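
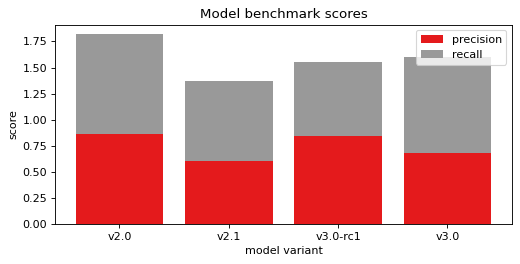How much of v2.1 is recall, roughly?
≈ 0.8

recall top ≈ 1.4, bottom ≈ 0.6; segment ≈ 0.8.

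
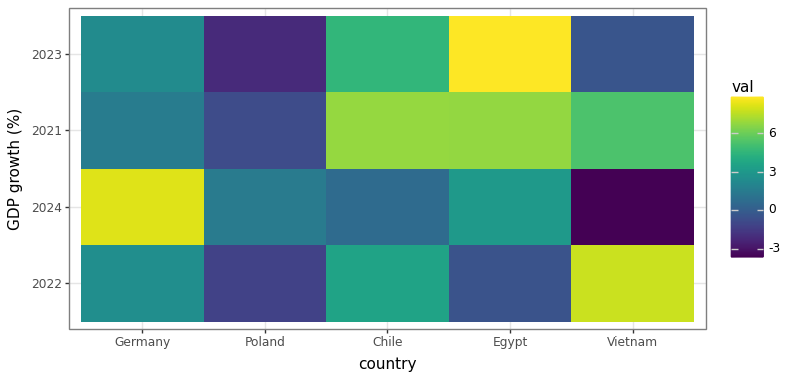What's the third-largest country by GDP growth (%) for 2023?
Germany

Top 4 for 2023: Egypt ≈ 8, Chile ≈ 4, Germany ≈ 2, Vietnam ≈ 0.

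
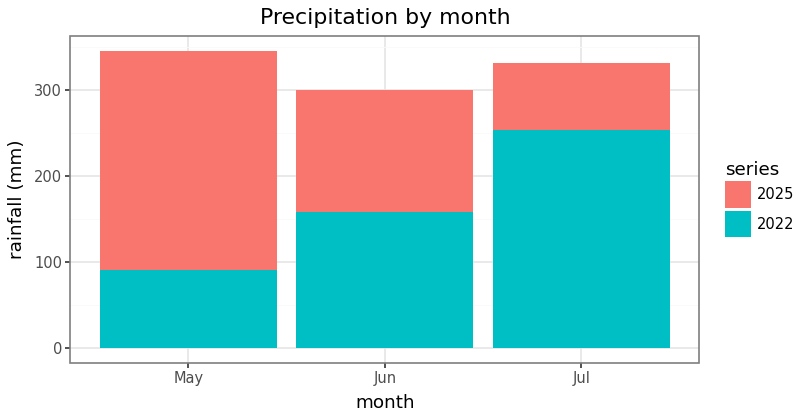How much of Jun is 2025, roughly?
≈ 150

2025 top ≈ 300, bottom ≈ 150; segment ≈ 150.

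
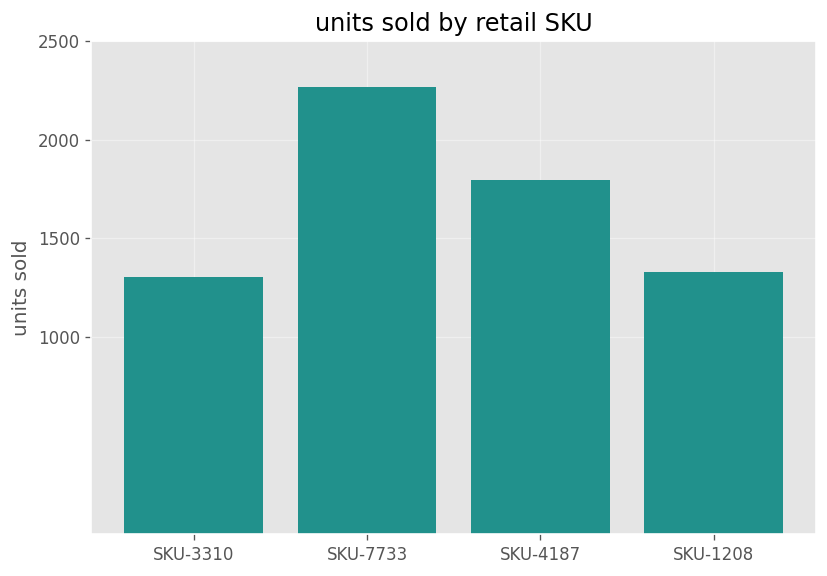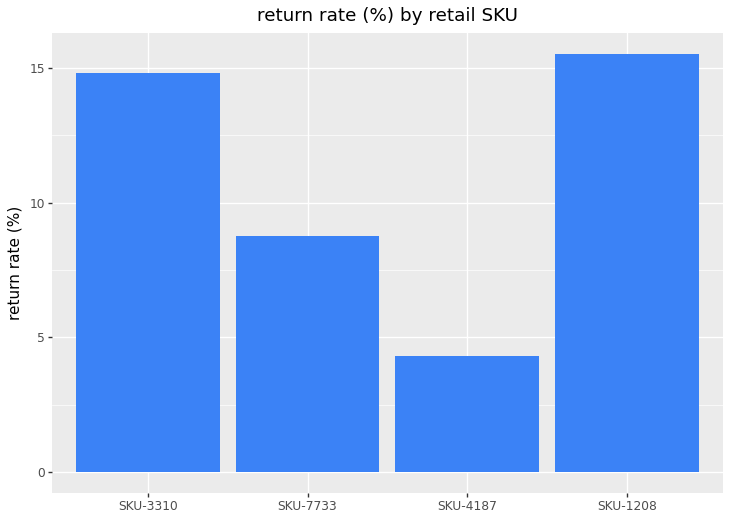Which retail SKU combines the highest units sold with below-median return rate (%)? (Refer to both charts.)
Chart 2 median return rate (%) ≈ 12; below-median retail SKUs: SKU-7733, SKU-4187. Among those, SKU-7733 has the highest units sold (≈ 2500).

SKU-7733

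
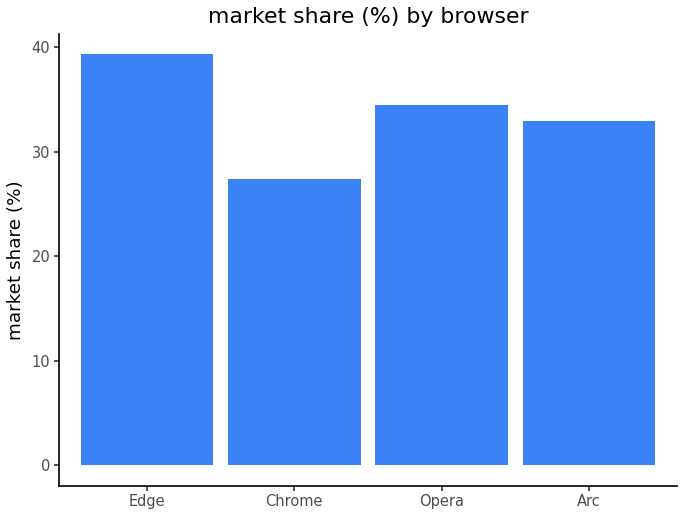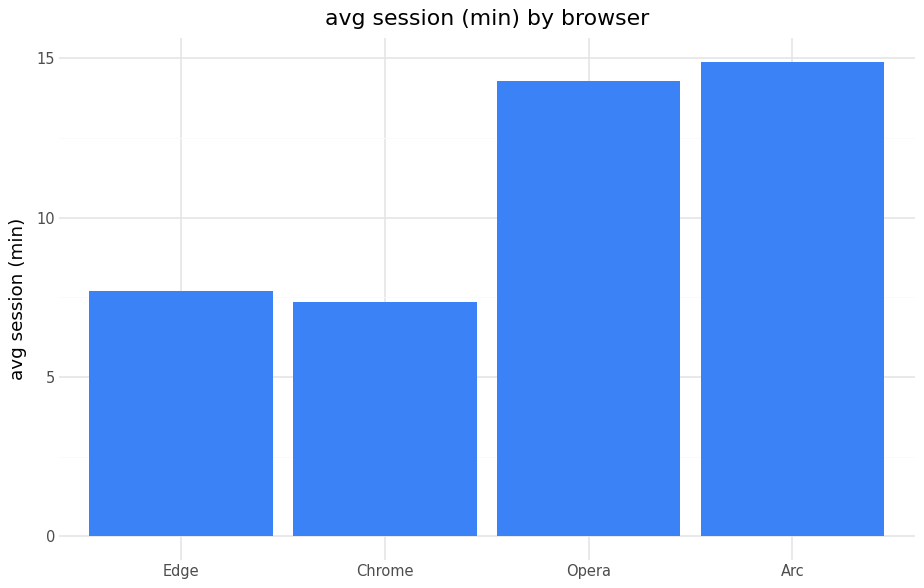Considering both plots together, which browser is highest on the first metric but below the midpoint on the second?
Edge

Chart 2 median avg session (min) ≈ 10; below-median browsers: Edge, Chrome. Among those, Edge has the highest market share (%) (≈ 40).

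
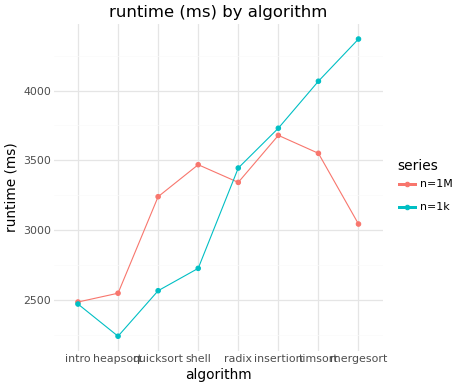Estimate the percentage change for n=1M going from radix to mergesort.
radix ≈ 3400, mergesort ≈ 3000; (3000 − 3400) / 3400 ≈ -11.8%.

≈ -11.8%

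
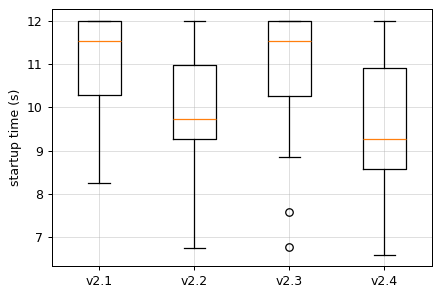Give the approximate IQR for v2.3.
≈ 1.8

Q3 ≈ 12.0, Q1 ≈ 10.2; IQR ≈ 1.8.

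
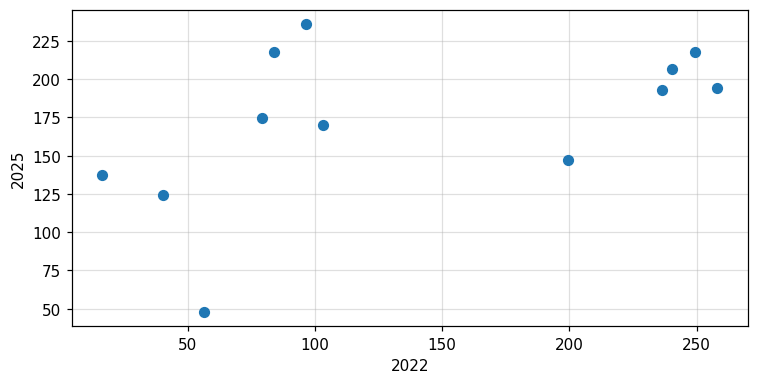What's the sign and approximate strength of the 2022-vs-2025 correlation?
Points are positively correlated; moderate (|r| ≈ 0.5).

positive, moderate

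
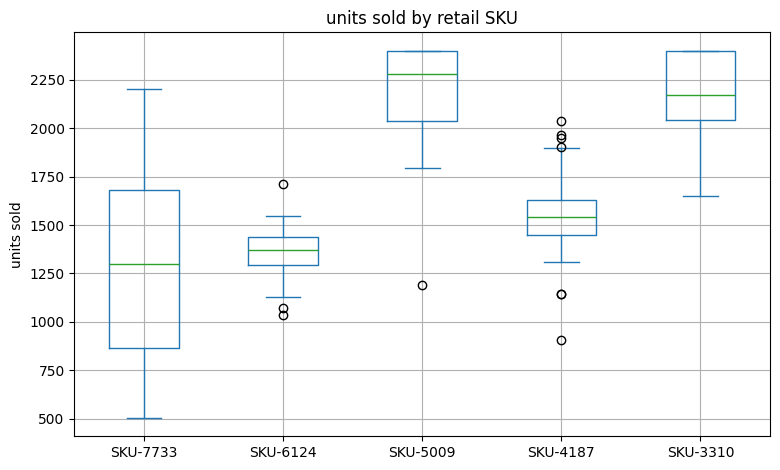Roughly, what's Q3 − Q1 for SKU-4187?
≈ 200

Q3 ≈ 1600, Q1 ≈ 1400; IQR ≈ 200.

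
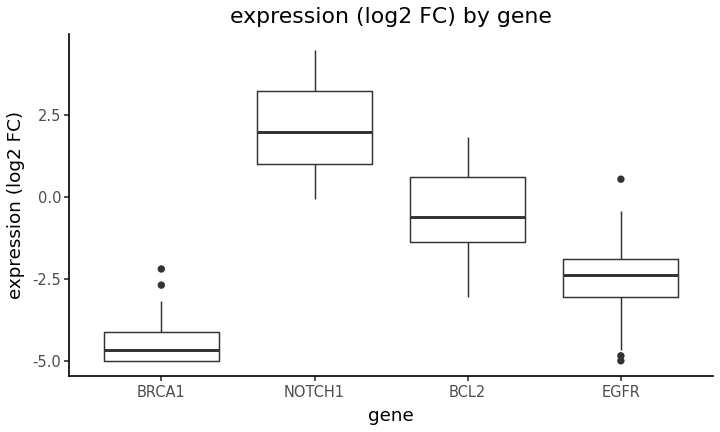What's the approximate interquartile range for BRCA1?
≈ 1

Q3 ≈ -4, Q1 ≈ -5; IQR ≈ 1.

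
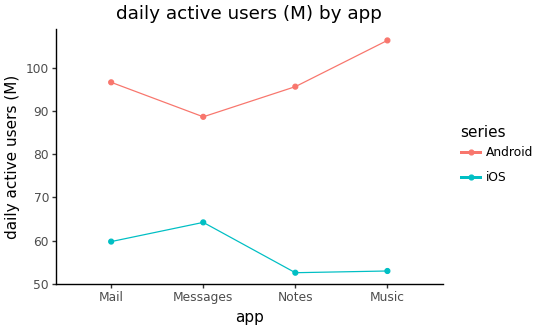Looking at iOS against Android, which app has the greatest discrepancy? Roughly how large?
Music: iOS ≈ 55, Android ≈ 105 → gap ≈ 50. Next-largest (Notes) is only ≈ 40.

Music, ≈ 50 M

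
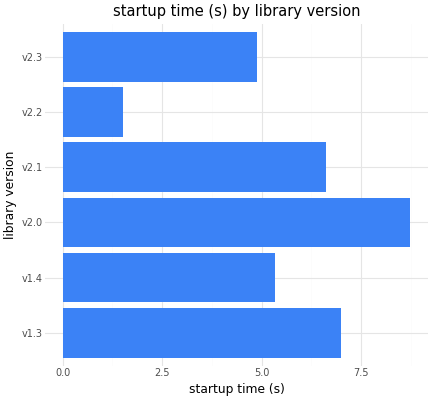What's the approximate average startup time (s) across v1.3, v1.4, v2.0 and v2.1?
(7 + 5 + 9 + 7) / 4 ≈ 7.

≈ 7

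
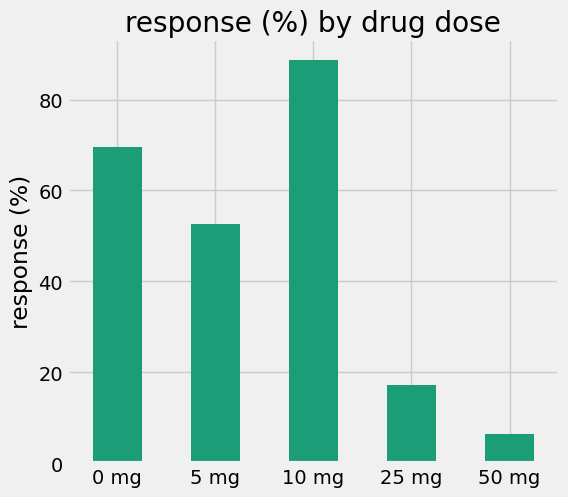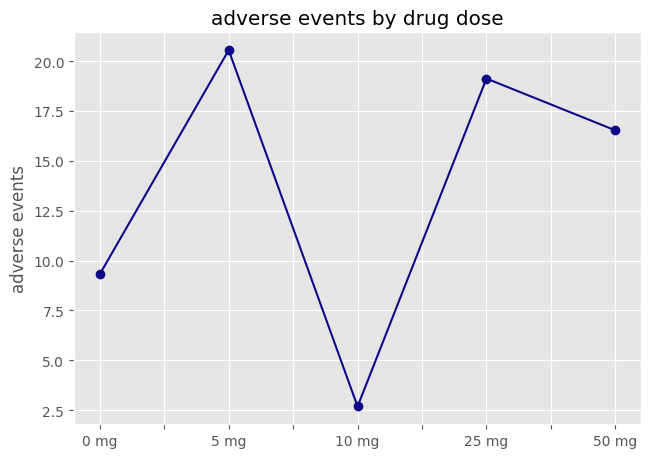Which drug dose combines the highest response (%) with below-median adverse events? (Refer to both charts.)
10 mg

Chart 2 median adverse events ≈ 16; below-median drug doses: 0 mg, 10 mg. Among those, 10 mg has the highest response (%) (≈ 90).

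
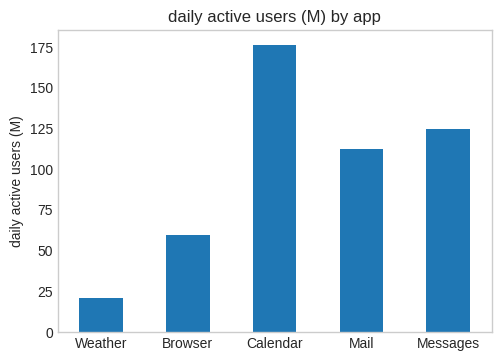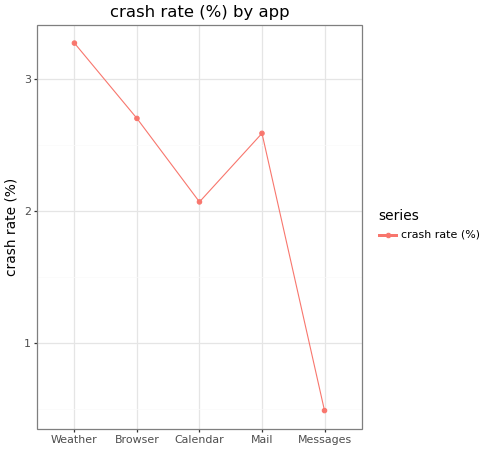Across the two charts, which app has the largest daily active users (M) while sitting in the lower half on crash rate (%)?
Chart 2 median crash rate (%) ≈ 2.5; below-median apps: Calendar, Messages. Among those, Calendar has the highest daily active users (M) (≈ 180).

Calendar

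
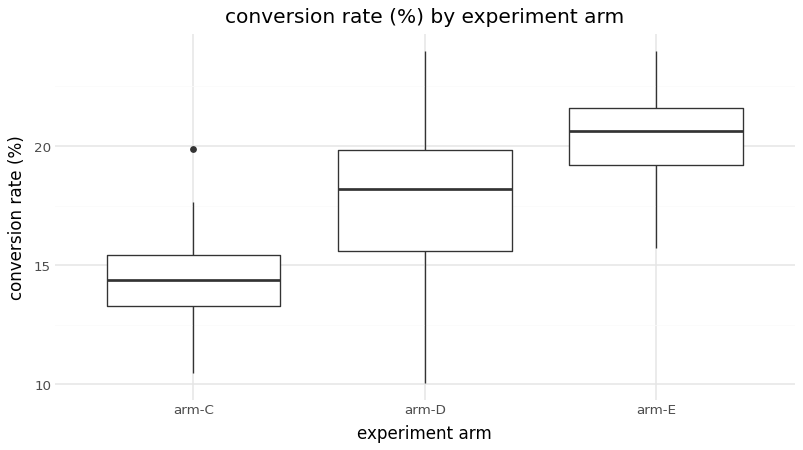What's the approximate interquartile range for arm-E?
Q3 ≈ 21.5, Q1 ≈ 19.0; IQR ≈ 2.5.

≈ 2.5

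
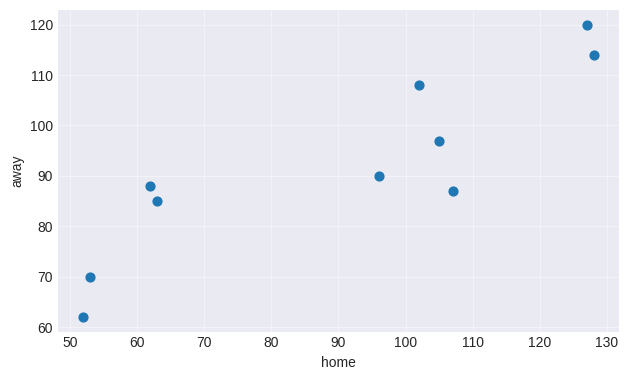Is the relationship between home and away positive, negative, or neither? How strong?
Points are positively correlated; strong (|r| ≈ 0.9).

positive, strong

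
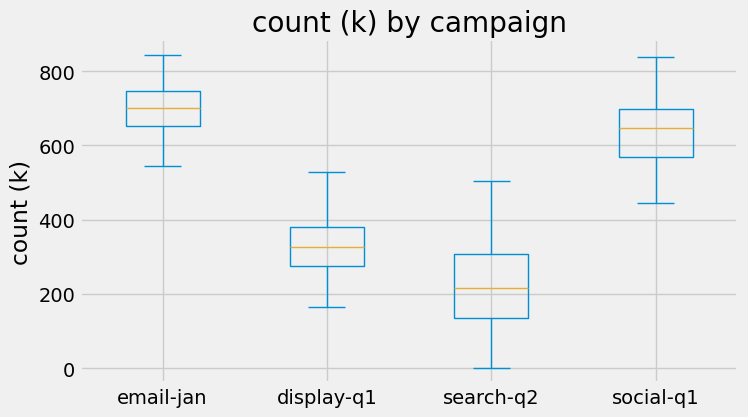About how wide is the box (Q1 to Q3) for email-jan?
Q3 ≈ 750, Q1 ≈ 650; IQR ≈ 100.

≈ 100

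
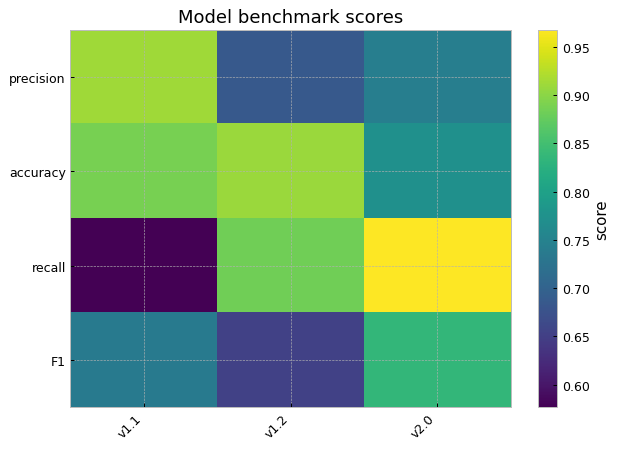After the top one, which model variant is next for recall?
Top 3 for recall: v2.0 ≈ 0.95, v1.2 ≈ 0.90, v1.1 ≈ 0.60.

v1.2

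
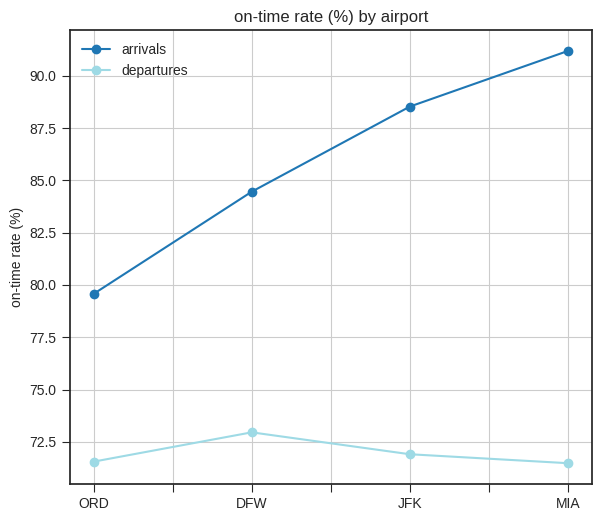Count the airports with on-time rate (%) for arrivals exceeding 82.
Above 82: DFW, JFK, MIA.

3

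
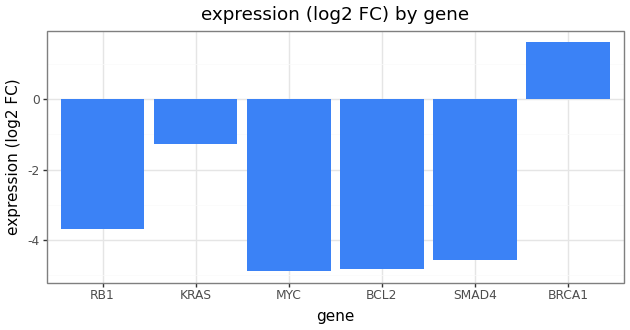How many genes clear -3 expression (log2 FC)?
2

Above -3: KRAS, BRCA1.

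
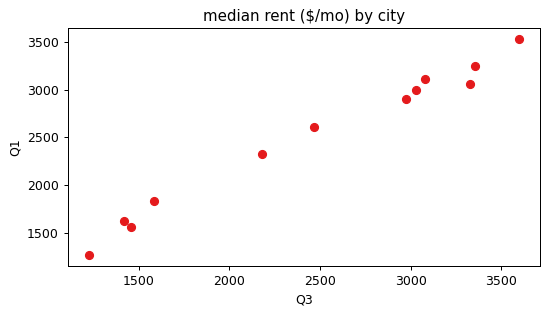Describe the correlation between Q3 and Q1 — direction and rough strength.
positive, strong

Points are positively correlated; strong (|r| ≈ 1.0).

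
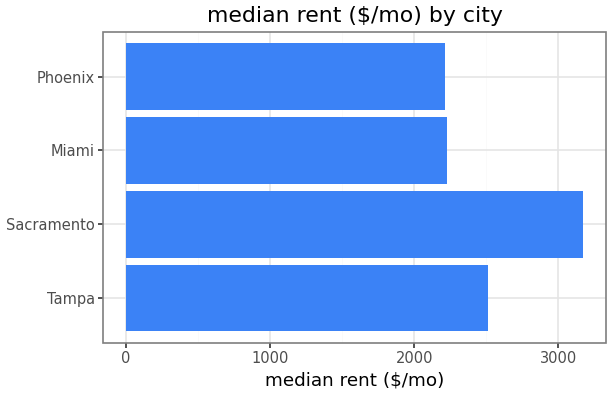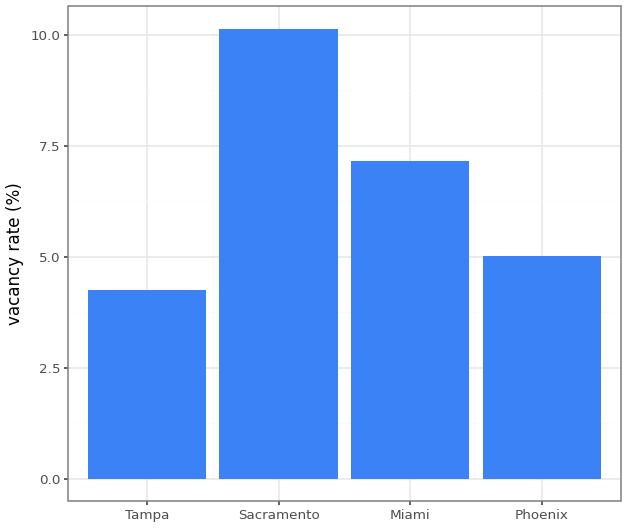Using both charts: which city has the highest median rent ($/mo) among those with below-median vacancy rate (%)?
Tampa

Chart 2 median vacancy rate (%) ≈ 6; below-median cities: Tampa, Phoenix. Among those, Tampa has the highest median rent ($/mo) (≈ 2500).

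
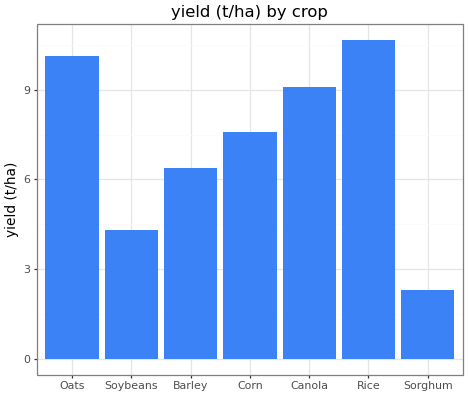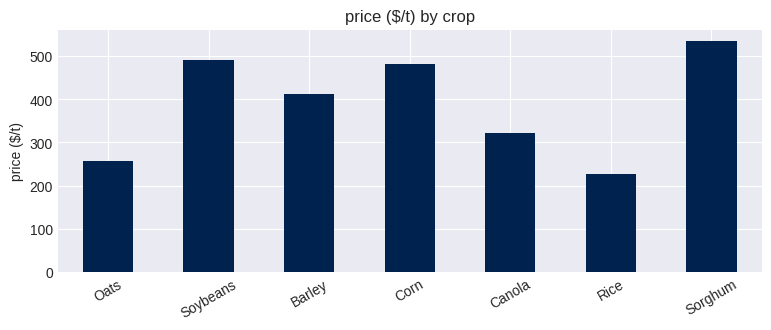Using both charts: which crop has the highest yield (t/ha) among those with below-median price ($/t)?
Chart 2 median price ($/t) ≈ 400; below-median crops: Oats, Canola, Rice. Among those, Rice has the highest yield (t/ha) (≈ 11).

Rice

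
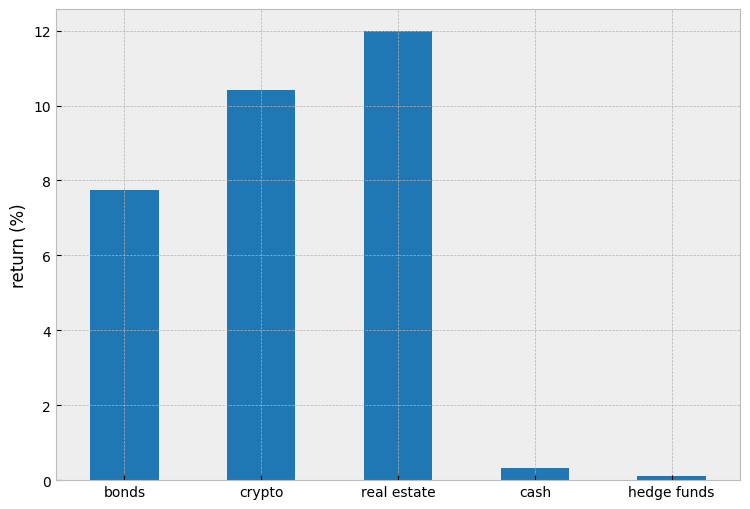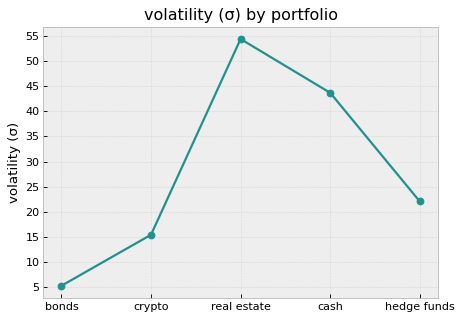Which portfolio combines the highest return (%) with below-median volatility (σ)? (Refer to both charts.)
Chart 2 median volatility (σ) ≈ 20; below-median portfolios: bonds, crypto. Among those, crypto has the highest return (%) (≈ 10).

crypto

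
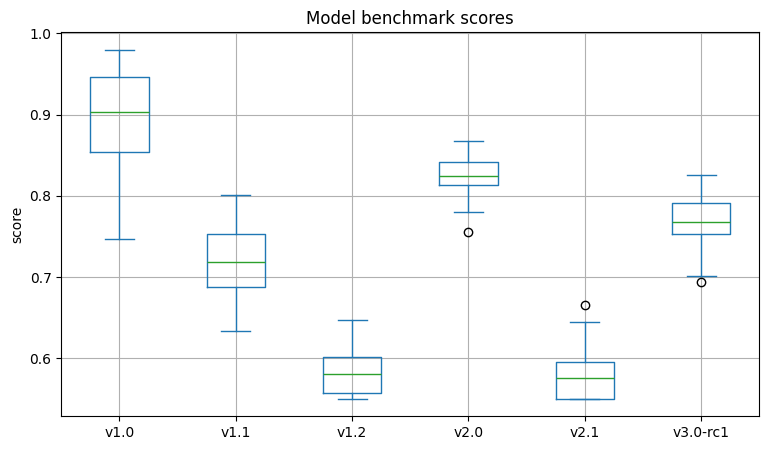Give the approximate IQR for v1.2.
Q3 ≈ 0.60, Q1 ≈ 0.55; IQR ≈ 0.05.

≈ 0.05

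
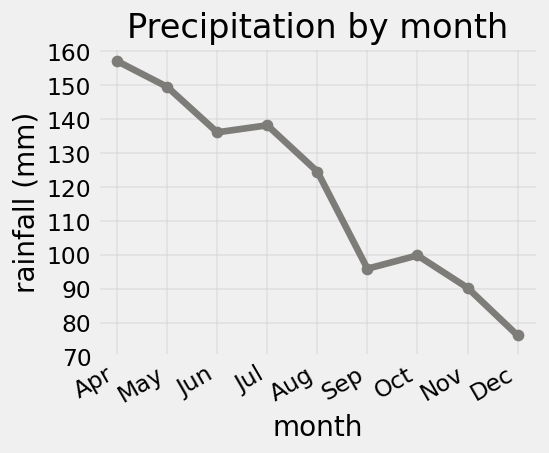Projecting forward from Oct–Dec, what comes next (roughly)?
≈ 70

Last three: 100, 90, 80 → slope ≈ -10/step → next ≈ 70.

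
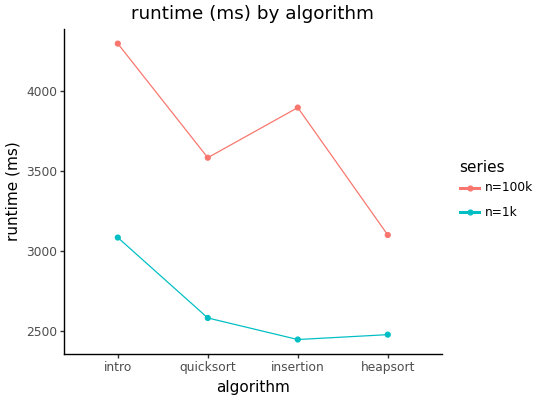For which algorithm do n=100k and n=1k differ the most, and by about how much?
insertion: n=100k ≈ 3800, n=1k ≈ 2400 → gap ≈ 1400. Next-largest (intro) is only ≈ 1200.

insertion, ≈ 1400 ms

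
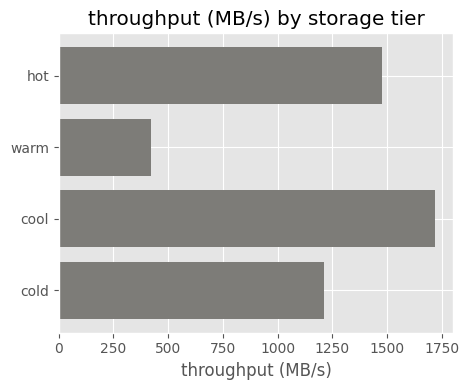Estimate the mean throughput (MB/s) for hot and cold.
(1400 + 1200) / 2 ≈ 1300.

≈ 1300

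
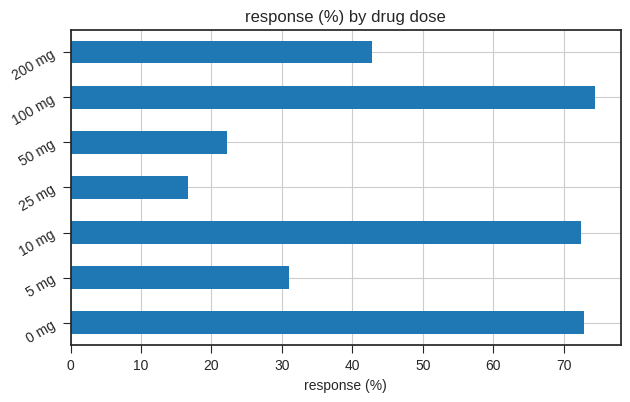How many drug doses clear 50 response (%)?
3

Above 50: 0 mg, 10 mg, 100 mg.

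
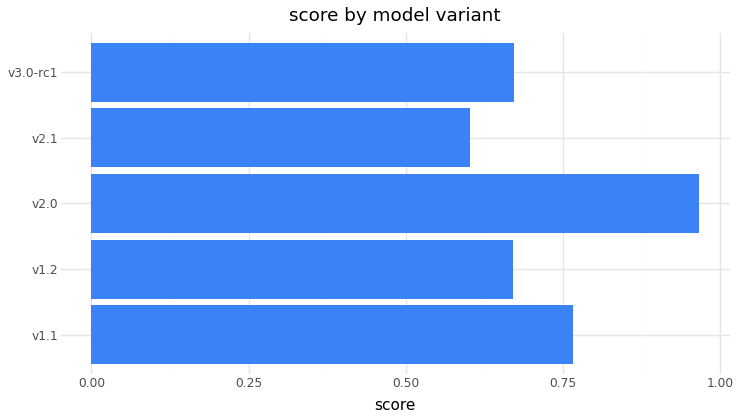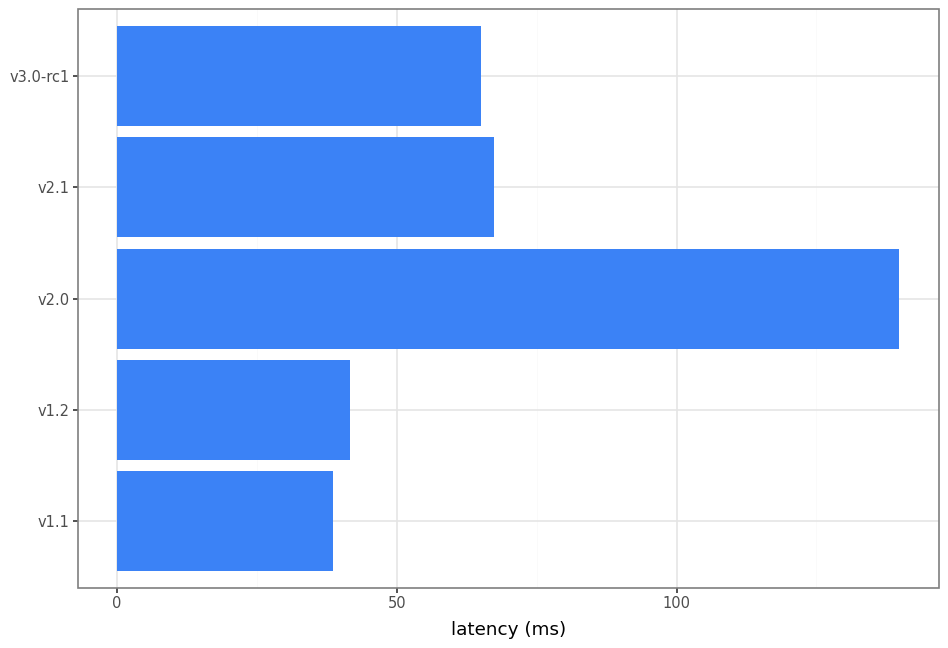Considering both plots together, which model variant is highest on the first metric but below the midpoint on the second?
v1.1

Chart 2 median latency (ms) ≈ 60; below-median model variants: v1.1, v1.2. Among those, v1.1 has the highest score (≈ 0.8).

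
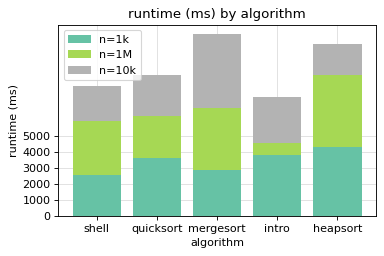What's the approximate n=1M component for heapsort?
n=1M top ≈ 9000, bottom ≈ 4000; segment ≈ 5000.

≈ 5000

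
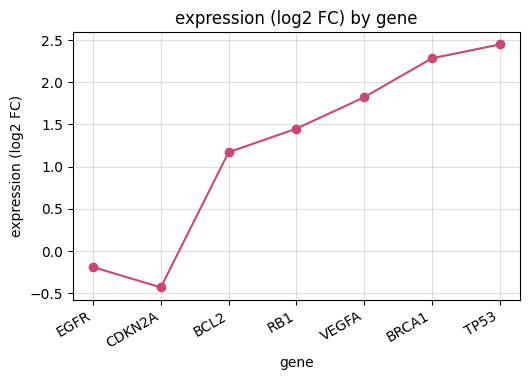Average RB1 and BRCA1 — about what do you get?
(1.5 + 2.5) / 2 ≈ 2.

≈ 2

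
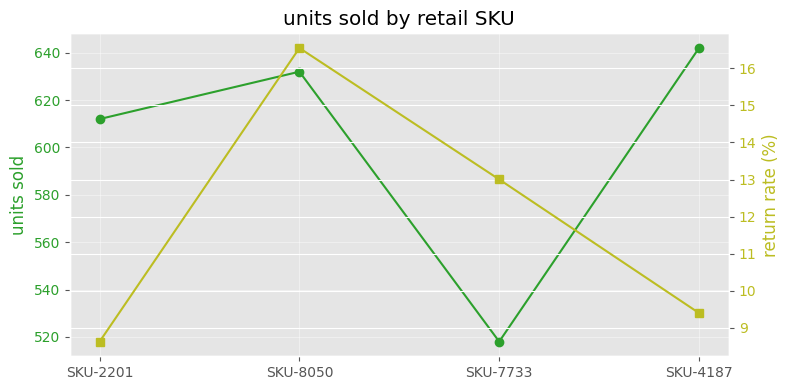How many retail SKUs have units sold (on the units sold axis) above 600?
Above 600: SKU-2201, SKU-8050, SKU-4187.

3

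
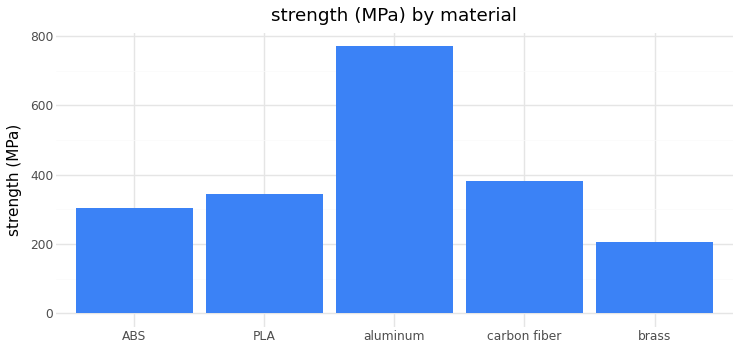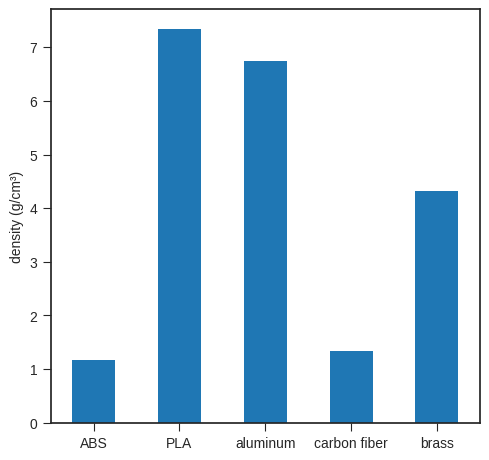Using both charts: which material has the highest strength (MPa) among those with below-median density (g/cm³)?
Chart 2 median density (g/cm³) ≈ 4; below-median materials: ABS, carbon fiber. Among those, carbon fiber has the highest strength (MPa) (≈ 400).

carbon fiber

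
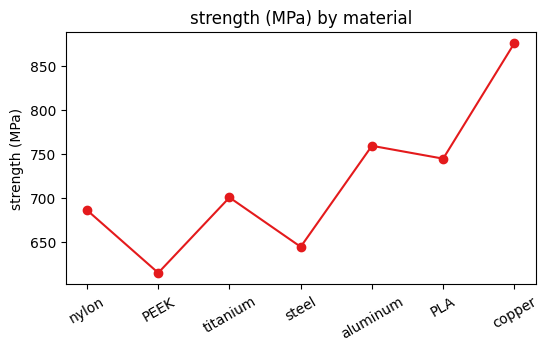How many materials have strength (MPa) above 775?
1

Above 775: copper.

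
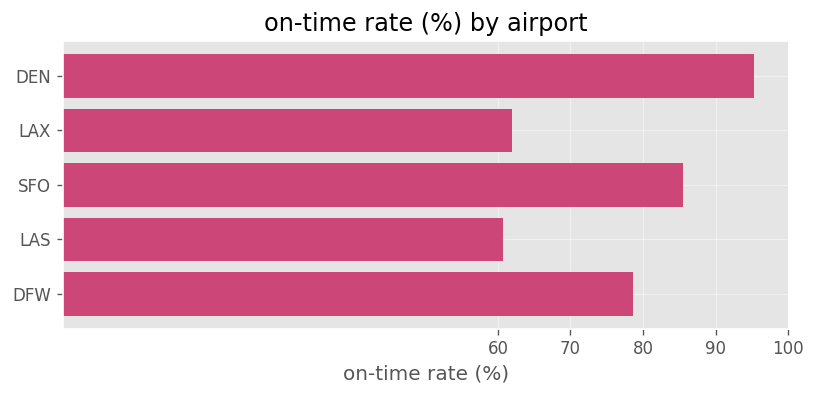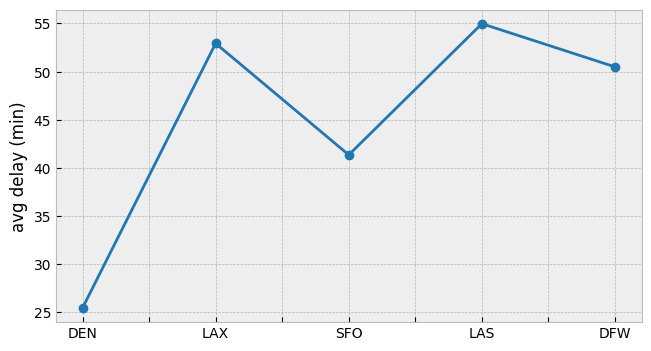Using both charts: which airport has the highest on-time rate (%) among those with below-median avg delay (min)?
DEN

Chart 2 median avg delay (min) ≈ 50; below-median airports: DEN, SFO. Among those, DEN has the highest on-time rate (%) (≈ 100).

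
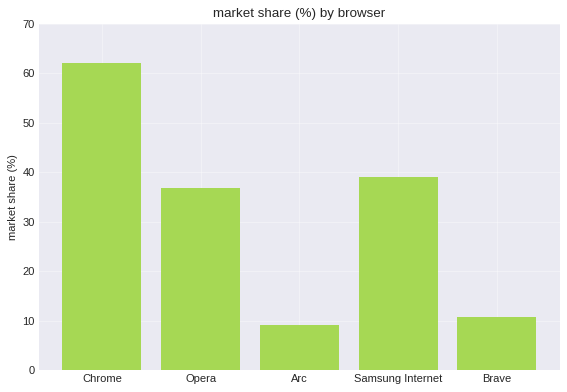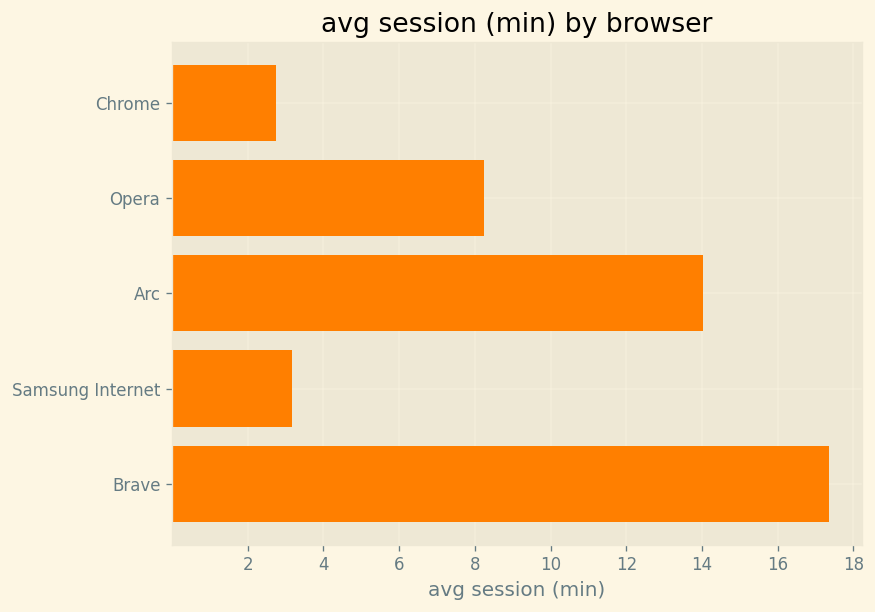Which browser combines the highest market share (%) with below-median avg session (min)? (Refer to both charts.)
Chrome

Chart 2 median avg session (min) ≈ 8; below-median browsers: Chrome, Samsung Internet. Among those, Chrome has the highest market share (%) (≈ 60).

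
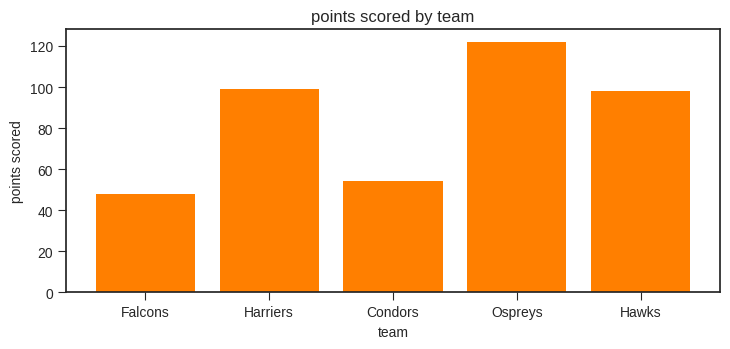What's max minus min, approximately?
Max Ospreys ≈ 120, min Falcons ≈ 40; range ≈ 80.

≈ 80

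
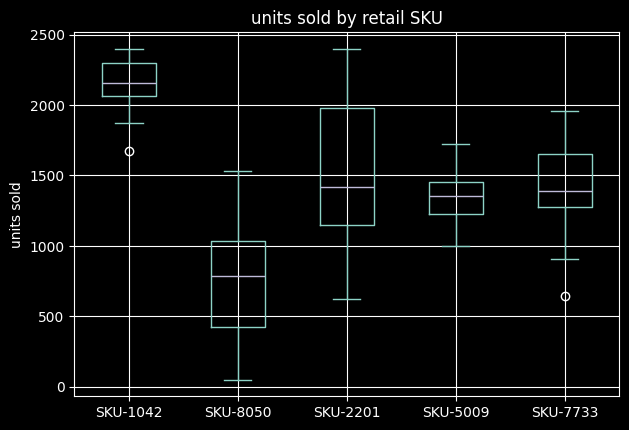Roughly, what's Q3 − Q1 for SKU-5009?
Q3 ≈ 1400, Q1 ≈ 1200; IQR ≈ 200.

≈ 200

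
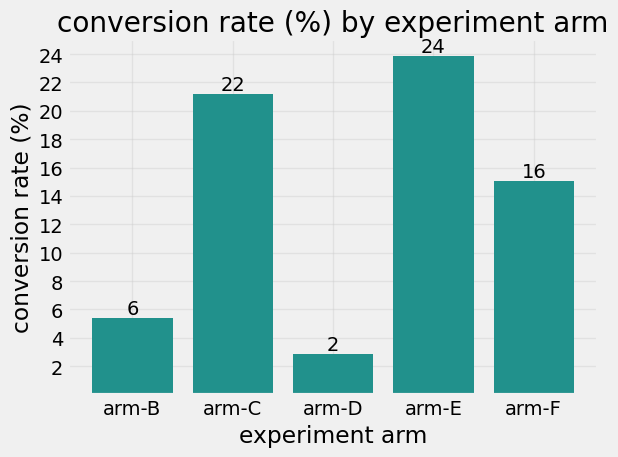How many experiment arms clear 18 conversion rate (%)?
2

Above 18: arm-C, arm-E.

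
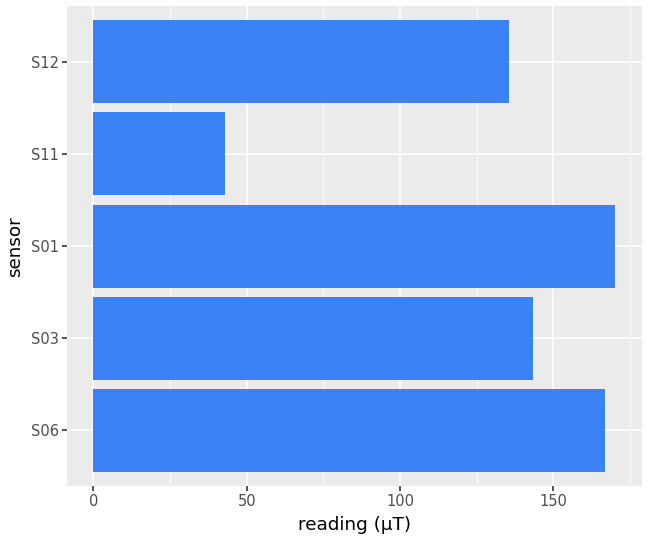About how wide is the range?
Max S01 ≈ 180, min S11 ≈ 40; range ≈ 140.

≈ 140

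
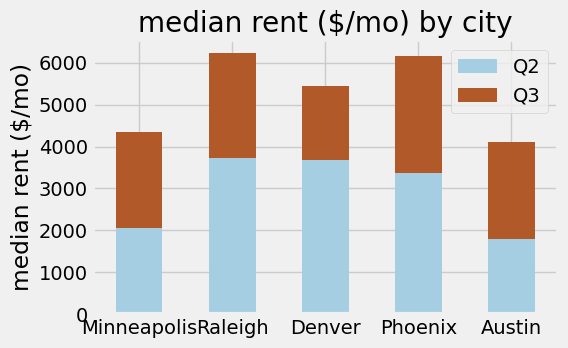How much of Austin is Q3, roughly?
≈ 2000

Q3 top ≈ 4000, bottom ≈ 2000; segment ≈ 2000.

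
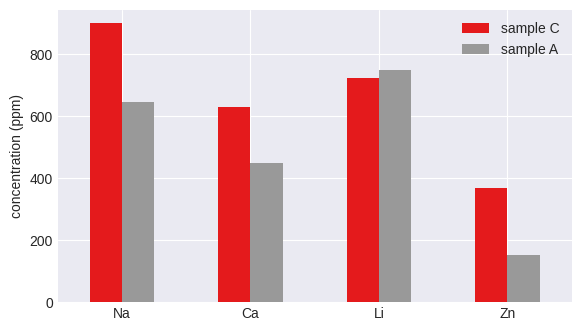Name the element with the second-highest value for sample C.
Top 3 for sample C: Na ≈ 900, Li ≈ 700, Ca ≈ 600.

Li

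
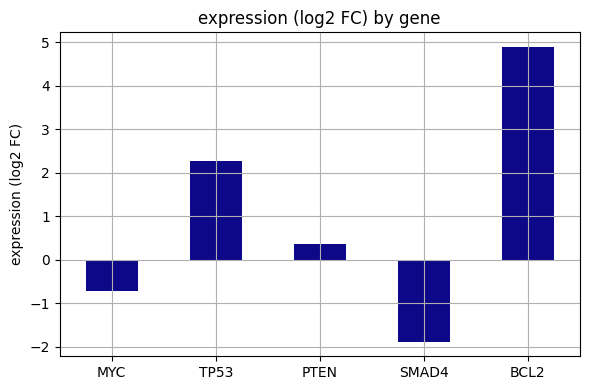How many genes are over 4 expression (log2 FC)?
1

Above 4: BCL2.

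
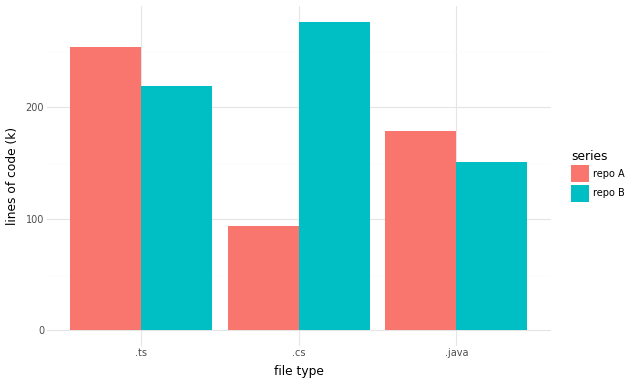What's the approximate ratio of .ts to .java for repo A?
≈ 1.43×

.ts ≈ 250, .java ≈ 175; 250/175 ≈ 1.43.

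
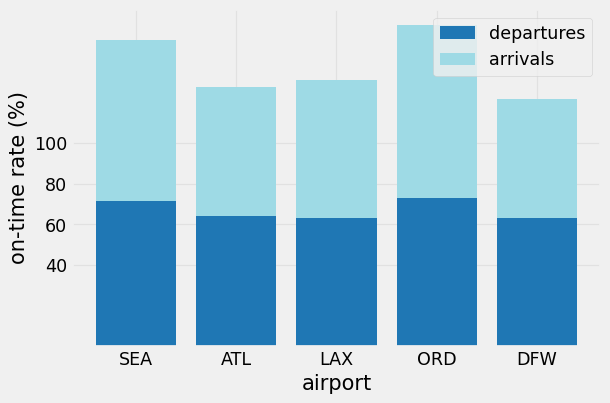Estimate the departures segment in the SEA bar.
≈ 80

departures top ≈ 80, bottom ≈ 0; segment ≈ 80.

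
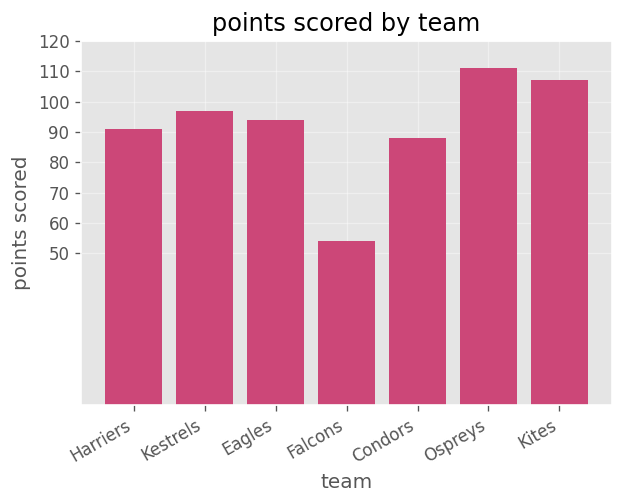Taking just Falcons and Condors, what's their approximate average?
(50 + 90) / 2 ≈ 70.

≈ 70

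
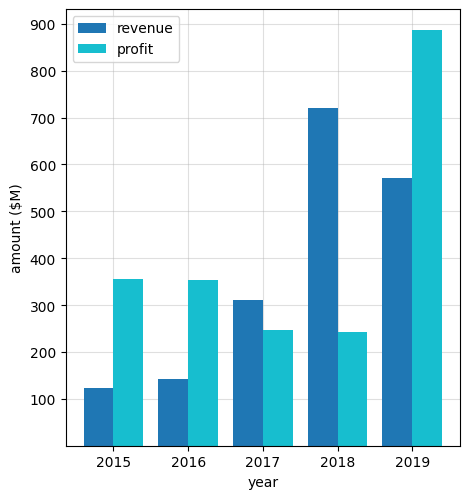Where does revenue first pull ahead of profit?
2016: revenue ≈ 100 vs profit ≈ 400 (not yet); 2017: revenue ≈ 300 vs profit ≈ 200 (first crossover).

2017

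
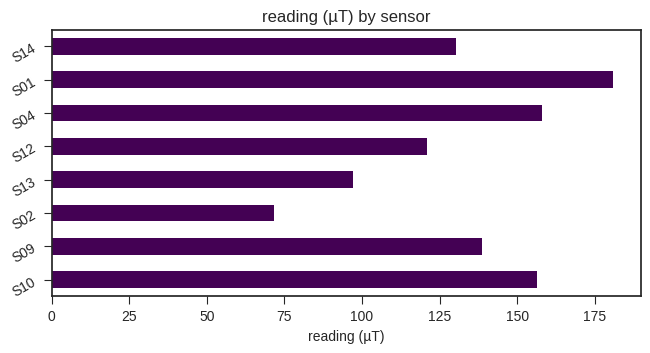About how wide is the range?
≈ 100

Max S01 ≈ 180, min S02 ≈ 80; range ≈ 100.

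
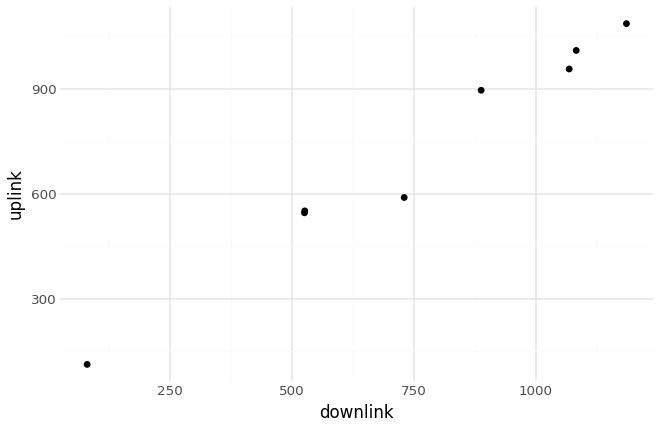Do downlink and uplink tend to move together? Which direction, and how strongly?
Points are positively correlated; strong (|r| ≈ 1.0).

positive, strong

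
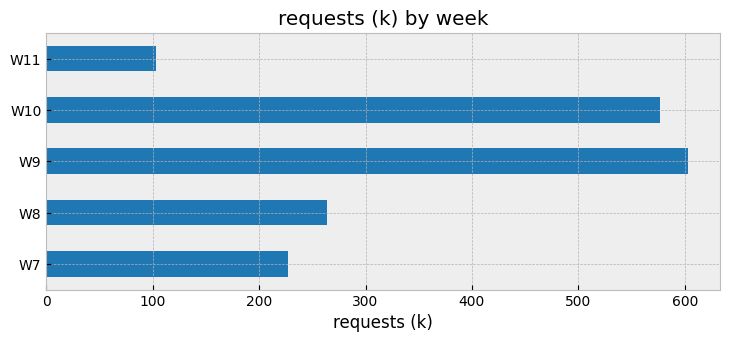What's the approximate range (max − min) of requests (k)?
≈ 500

Max W9 ≈ 600, min W11 ≈ 100; range ≈ 500.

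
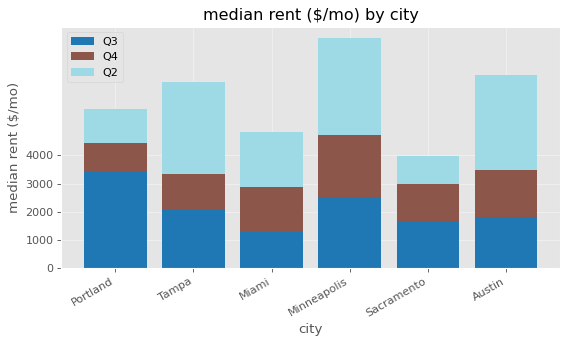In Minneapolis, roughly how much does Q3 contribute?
≈ 3000

Q3 top ≈ 3000, bottom ≈ 0; segment ≈ 3000.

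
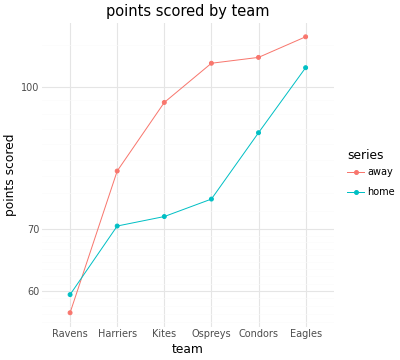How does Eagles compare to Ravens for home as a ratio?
≈ 1.75×

Eagles ≈ 105, Ravens ≈ 60; 105/60 ≈ 1.75.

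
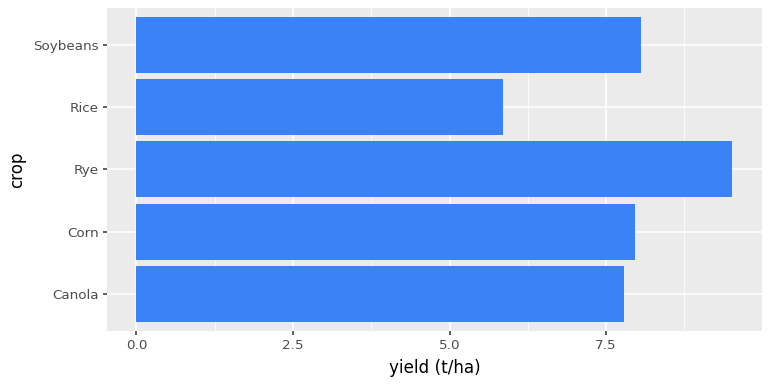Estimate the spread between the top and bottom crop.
Max Rye ≈ 10, min Rice ≈ 6; range ≈ 4.

≈ 4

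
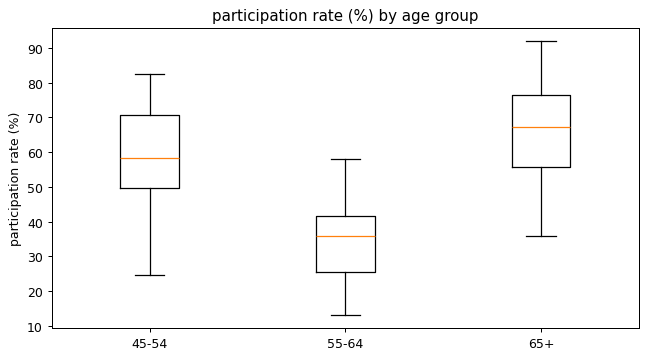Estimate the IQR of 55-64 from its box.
Q3 ≈ 40, Q1 ≈ 25; IQR ≈ 15.

≈ 15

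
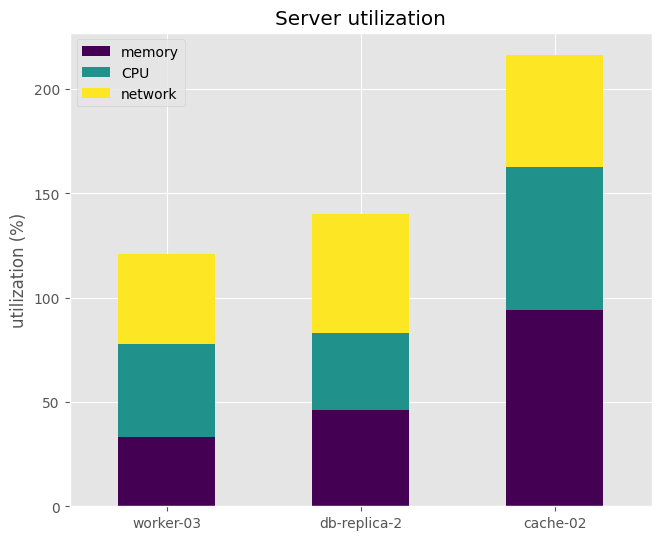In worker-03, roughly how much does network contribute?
network top ≈ 120, bottom ≈ 80; segment ≈ 40.

≈ 40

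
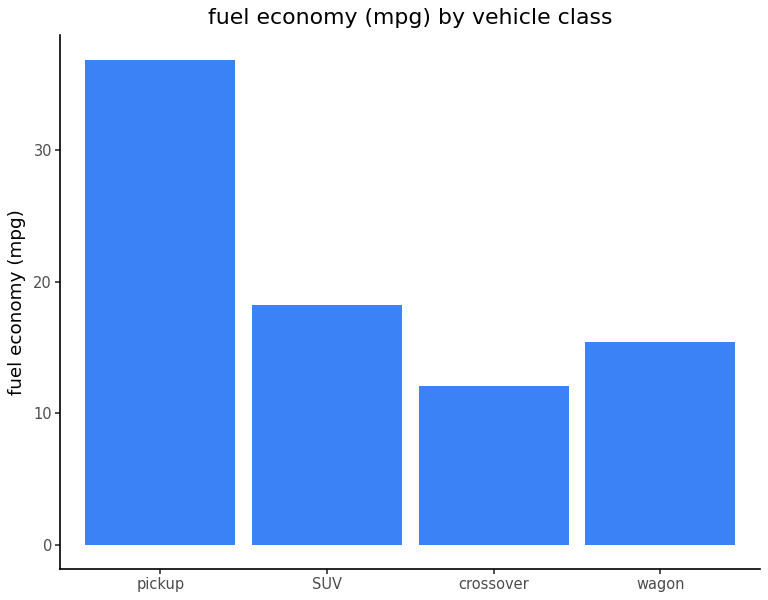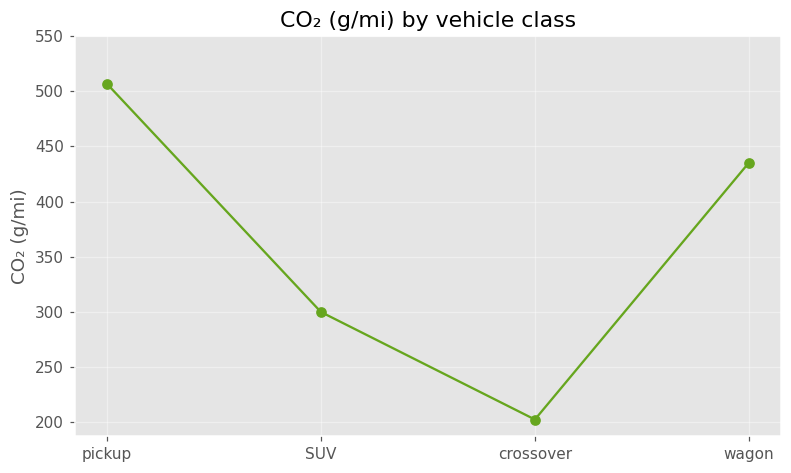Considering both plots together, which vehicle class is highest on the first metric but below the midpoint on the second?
Chart 2 median CO₂ (g/mi) ≈ 350; below-median vehicle classes: SUV, crossover. Among those, SUV has the highest fuel economy (mpg) (≈ 20).

SUV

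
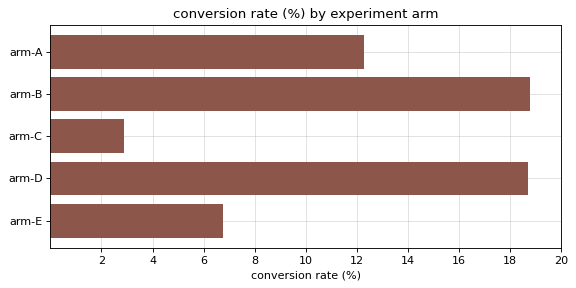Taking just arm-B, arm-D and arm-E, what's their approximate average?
≈ 14

(18 + 18 + 6) / 3 ≈ 14.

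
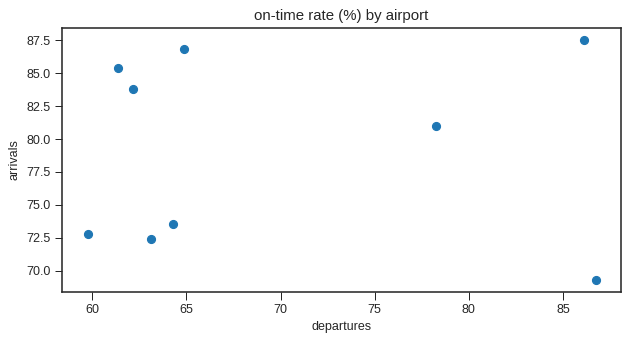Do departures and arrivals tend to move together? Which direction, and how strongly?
no clear correlation

Points are roughly uncorrelated; weak (|r| ≈ 0.0).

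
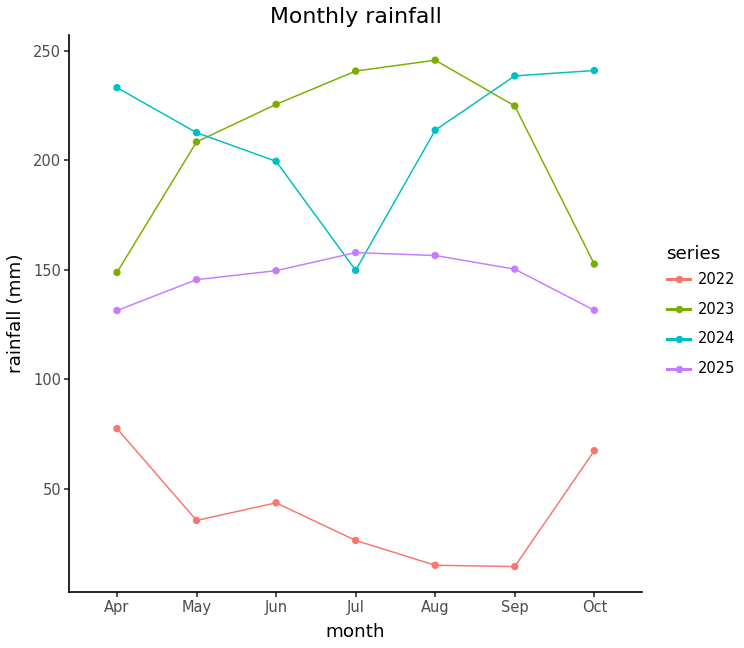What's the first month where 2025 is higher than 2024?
Jun: 2025 ≈ 140 vs 2024 ≈ 200 (not yet); Jul: 2025 ≈ 160 vs 2024 ≈ 140 (first crossover).

Jul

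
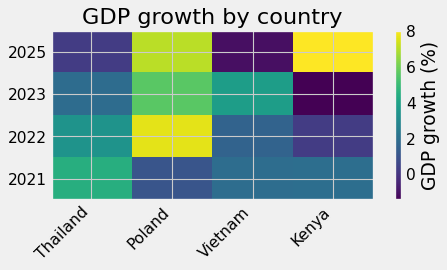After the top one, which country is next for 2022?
Top 3 for 2022: Poland ≈ 8, Thailand ≈ 3, Vietnam ≈ 2.

Thailand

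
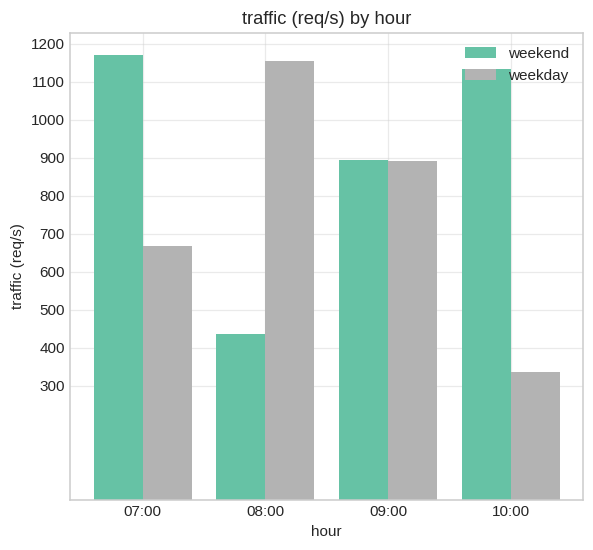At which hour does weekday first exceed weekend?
08:00

07:00: weekday ≈ 700 vs weekend ≈ 1200 (not yet); 08:00: weekday ≈ 1200 vs weekend ≈ 400 (first crossover).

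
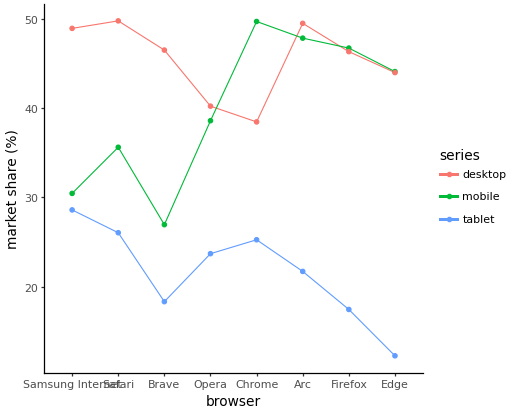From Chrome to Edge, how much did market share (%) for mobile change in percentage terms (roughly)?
≈ -10%

Chrome ≈ 50, Edge ≈ 45; (45 − 50) / 50 ≈ -10%.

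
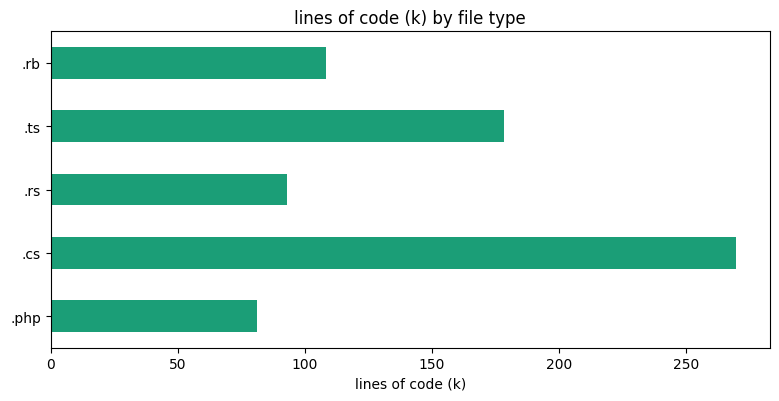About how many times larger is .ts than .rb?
.ts ≈ 175, .rb ≈ 100; 175/100 ≈ 1.75.

≈ 1.75×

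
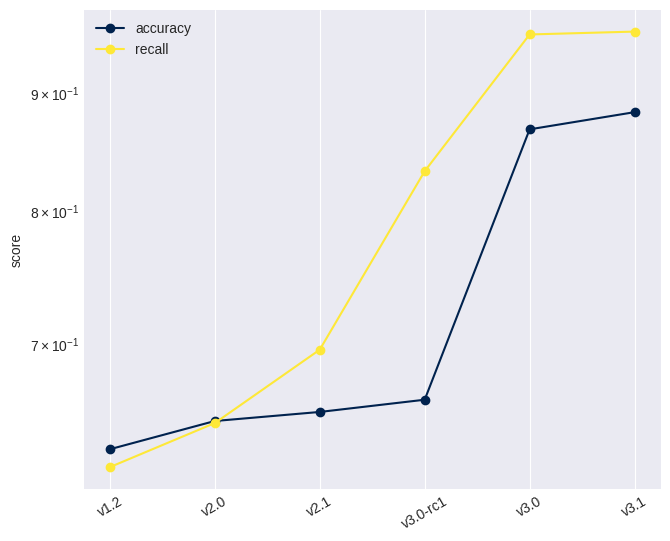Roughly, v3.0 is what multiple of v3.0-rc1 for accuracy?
≈ 1.31×

v3.0 ≈ 0.85, v3.0-rc1 ≈ 0.65; 0.85/0.65 ≈ 1.31.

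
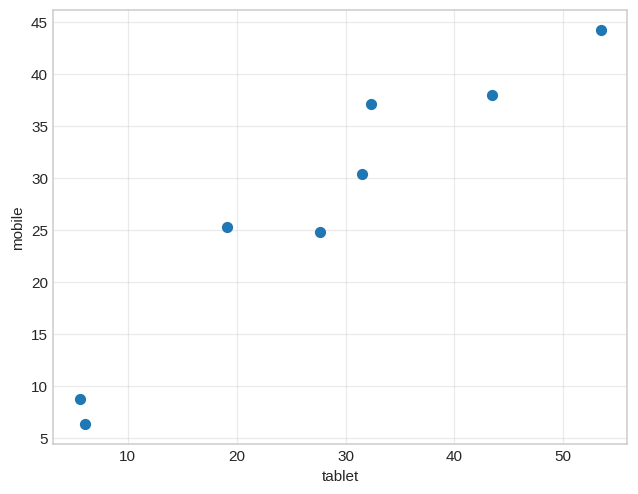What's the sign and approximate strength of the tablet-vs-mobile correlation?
positive, strong

Points are positively correlated; strong (|r| ≈ 1.0).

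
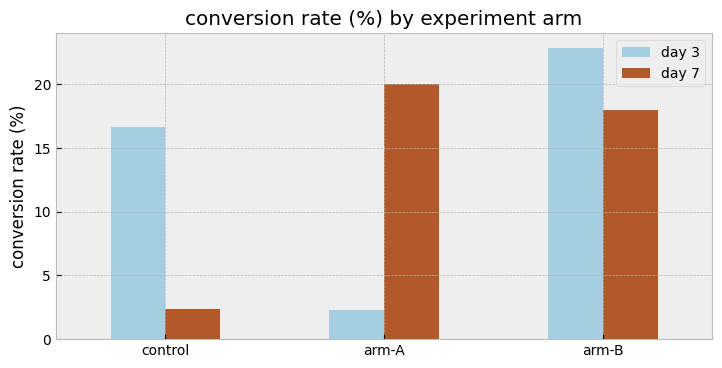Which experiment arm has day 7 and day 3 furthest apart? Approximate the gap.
arm-A: day 7 ≈ 20, day 3 ≈ 2 → gap ≈ 18. Next-largest (control) is only ≈ 14.

arm-A, ≈ 18 %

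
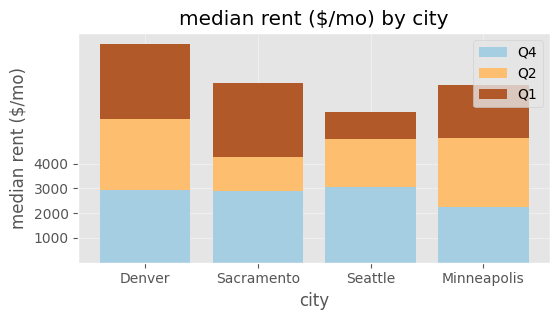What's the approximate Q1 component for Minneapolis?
Q1 top ≈ 7000, bottom ≈ 5000; segment ≈ 2000.

≈ 2000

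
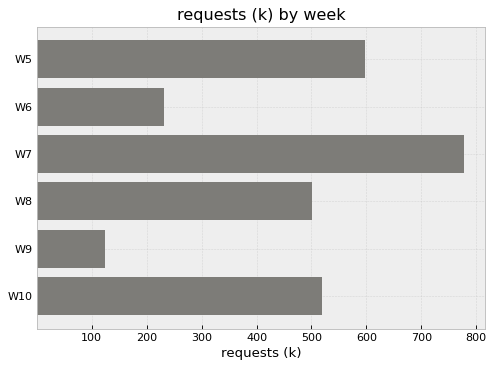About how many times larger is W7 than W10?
≈ 1.6×

W7 ≈ 800, W10 ≈ 500; 800/500 ≈ 1.6.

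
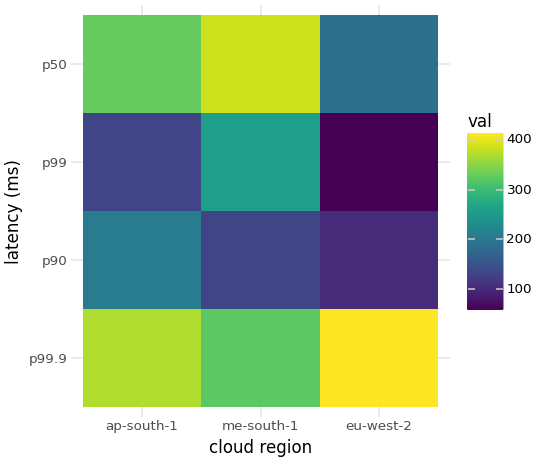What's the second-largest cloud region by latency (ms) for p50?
ap-south-1

Top 3 for p50: me-south-1 ≈ 400, ap-south-1 ≈ 350, eu-west-2 ≈ 200.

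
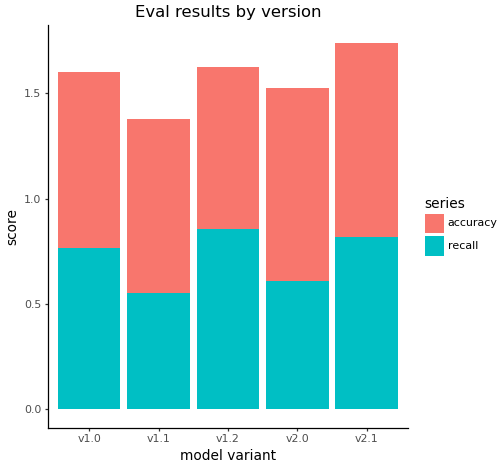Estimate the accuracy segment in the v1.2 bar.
accuracy top ≈ 1.6, bottom ≈ 0.8; segment ≈ 0.8.

≈ 0.8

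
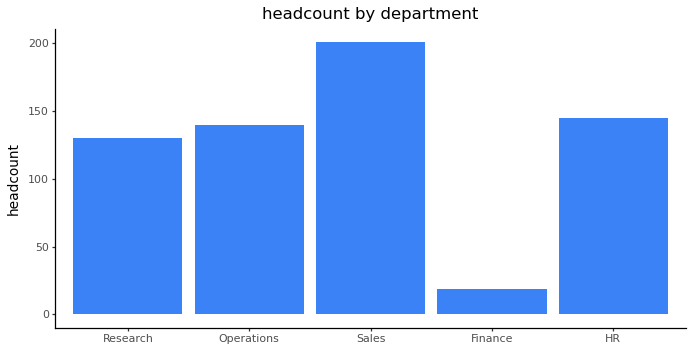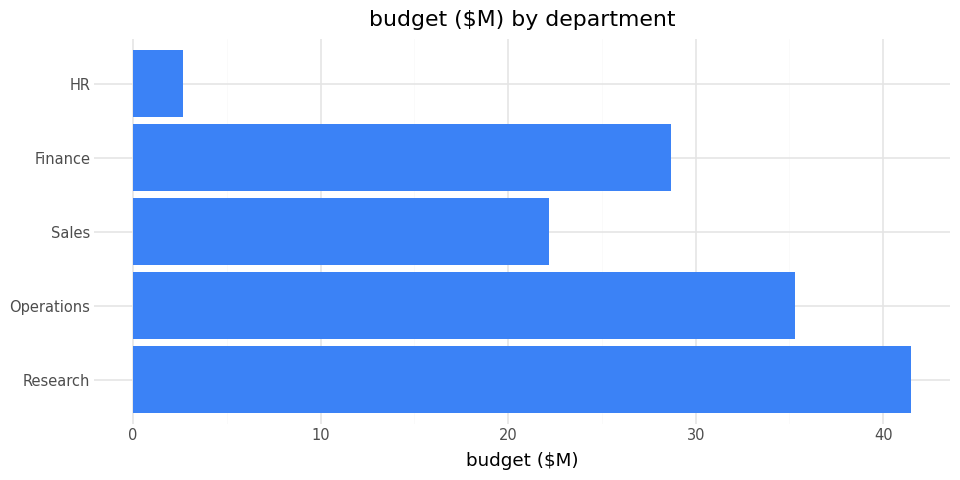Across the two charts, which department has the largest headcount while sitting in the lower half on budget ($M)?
Chart 2 median budget ($M) ≈ 30; below-median departments: Sales, HR. Among those, Sales has the highest headcount (≈ 200).

Sales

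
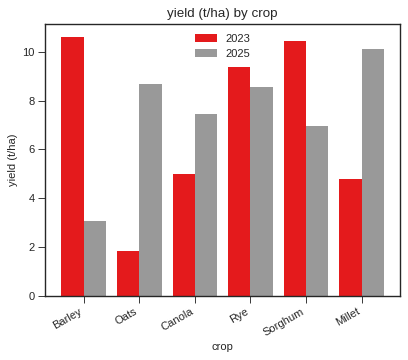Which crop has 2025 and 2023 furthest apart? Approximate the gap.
Barley, ≈ 8 t/ha

Barley: 2025 ≈ 3, 2023 ≈ 11 → gap ≈ 8. Next-largest (Oats) is only ≈ 7.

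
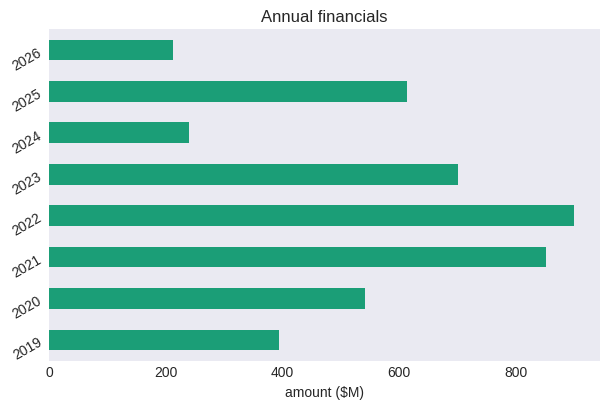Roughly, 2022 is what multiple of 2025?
2022 ≈ 900, 2025 ≈ 600; 900/600 ≈ 1.5.

≈ 1.5×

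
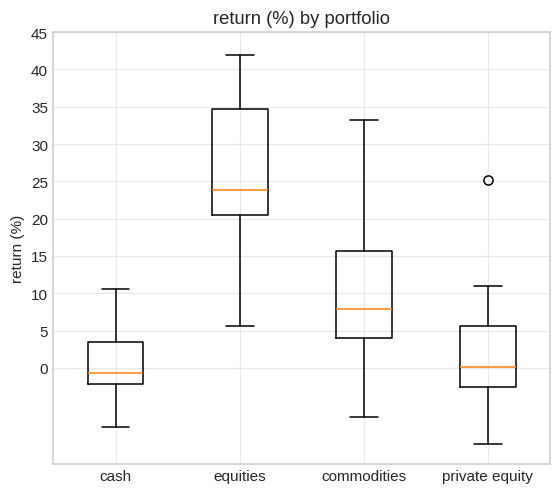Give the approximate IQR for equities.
Q3 ≈ 35, Q1 ≈ 20; IQR ≈ 15.

≈ 15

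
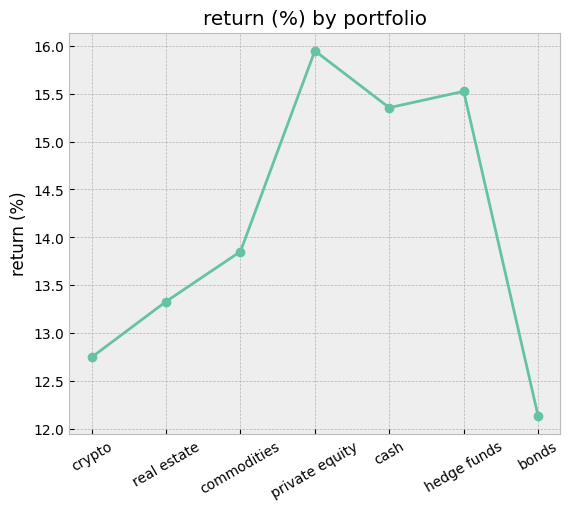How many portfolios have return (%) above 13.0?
Above 13.0: real estate, commodities, private equity, cash, hedge funds.

5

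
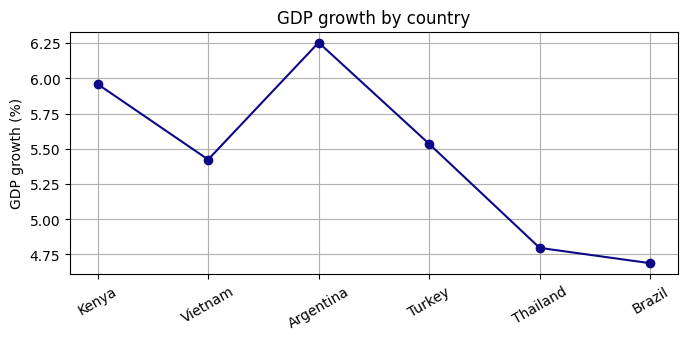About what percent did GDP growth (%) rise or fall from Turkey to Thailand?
Turkey ≈ 5.6, Thailand ≈ 4.8; (4.8 − 5.6) / 5.6 ≈ -14.3%.

≈ -14.3%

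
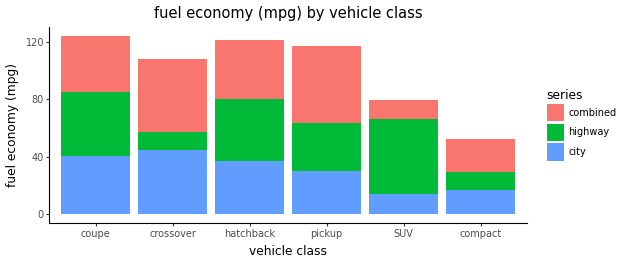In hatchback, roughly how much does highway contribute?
≈ 40

highway top ≈ 80, bottom ≈ 40; segment ≈ 40.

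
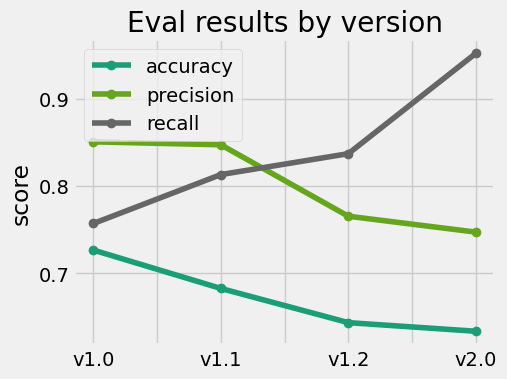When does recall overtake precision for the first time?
v1.1: recall ≈ 0.80 vs precision ≈ 0.85 (not yet); v1.2: recall ≈ 0.85 vs precision ≈ 0.75 (first crossover).

v1.2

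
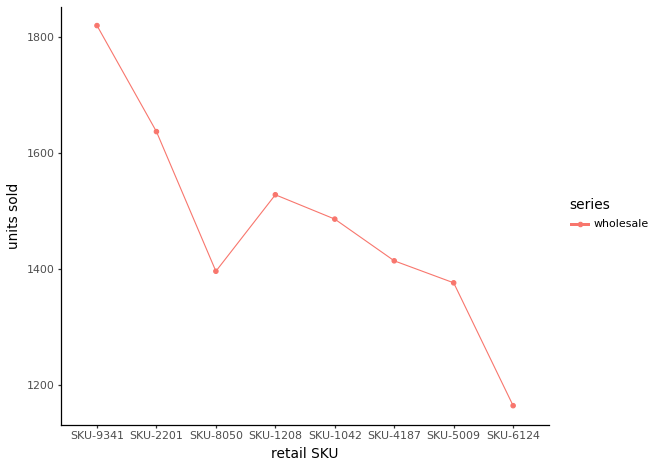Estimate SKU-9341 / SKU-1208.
≈ 1.2×

SKU-9341 ≈ 1800, SKU-1208 ≈ 1500; 1800/1500 ≈ 1.2.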